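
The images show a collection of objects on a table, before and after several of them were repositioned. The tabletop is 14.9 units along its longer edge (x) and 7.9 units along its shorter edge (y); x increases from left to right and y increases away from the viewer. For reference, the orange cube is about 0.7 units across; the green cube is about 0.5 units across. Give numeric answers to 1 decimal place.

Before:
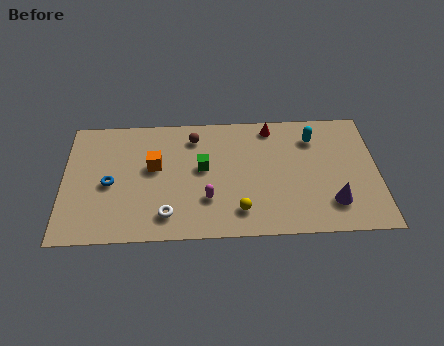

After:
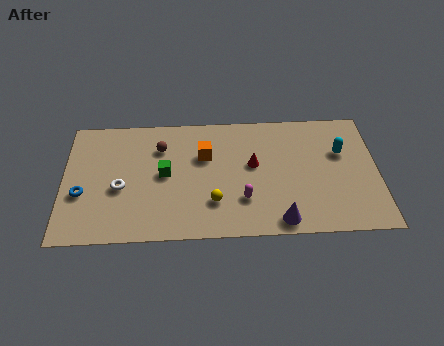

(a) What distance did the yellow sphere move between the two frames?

1.3

The yellow sphere moved from about (8.3, 1.6) to (7.1, 2.2), a distance of √(1.2² + 0.6²) ≈ 1.3.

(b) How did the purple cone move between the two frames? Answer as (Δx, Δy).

(-2.5, -1.0)

The purple cone started near (12.7, 1.9) and ended near (10.2, 0.9).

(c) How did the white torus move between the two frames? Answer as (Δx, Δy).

(-2.2, 1.8)

The white torus was at about (4.9, 1.5) and moved to about (2.7, 3.3).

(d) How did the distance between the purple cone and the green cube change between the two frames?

-0.3

They were about 6.6 units apart before and 6.3 after — 0.3 units closer together.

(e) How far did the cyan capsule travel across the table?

1.6

The cyan capsule was near (11.9, 6.1) before and (13.2, 5.1) after, so it travelled √(1.3² + 1.0²) ≈ 1.6 units.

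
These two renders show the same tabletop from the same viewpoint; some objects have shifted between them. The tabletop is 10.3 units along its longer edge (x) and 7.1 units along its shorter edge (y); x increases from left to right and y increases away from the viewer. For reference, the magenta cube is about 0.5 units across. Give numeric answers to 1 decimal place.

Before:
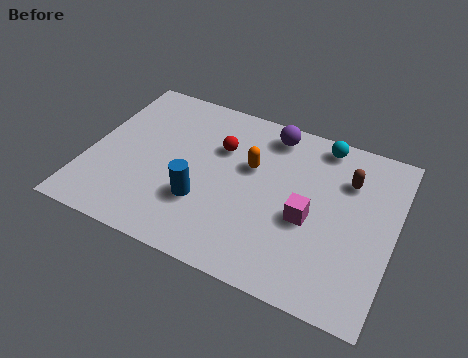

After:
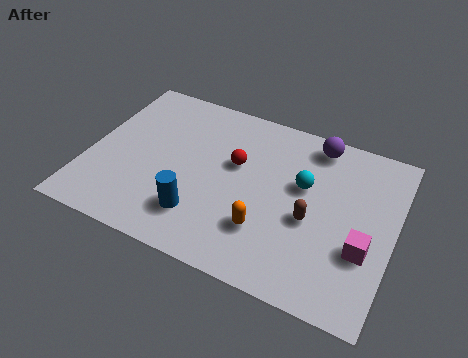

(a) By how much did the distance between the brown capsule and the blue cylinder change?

-1.6

Before: roughly 5.4 units apart; after: 3.8. That's 1.6 units closer together.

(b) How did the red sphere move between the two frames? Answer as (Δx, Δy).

(0.6, -0.5)

The red sphere started near (4.3, 4.8) and ended near (4.9, 4.3).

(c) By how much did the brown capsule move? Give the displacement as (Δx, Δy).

(-1.0, -2.1)

From the two frames, the brown capsule sits at roughly (8.6, 5.1) before and (7.6, 3.0) after.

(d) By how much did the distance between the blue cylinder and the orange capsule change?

-0.3

Before: roughly 2.5 units apart; after: 2.2. That's 0.3 units closer together.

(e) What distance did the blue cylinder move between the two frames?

0.6

The blue cylinder was near (4.0, 2.3) before and (4.0, 1.7) after, so it travelled √(0.0² + 0.6²) ≈ 0.6 units.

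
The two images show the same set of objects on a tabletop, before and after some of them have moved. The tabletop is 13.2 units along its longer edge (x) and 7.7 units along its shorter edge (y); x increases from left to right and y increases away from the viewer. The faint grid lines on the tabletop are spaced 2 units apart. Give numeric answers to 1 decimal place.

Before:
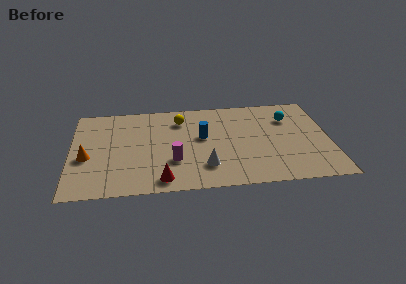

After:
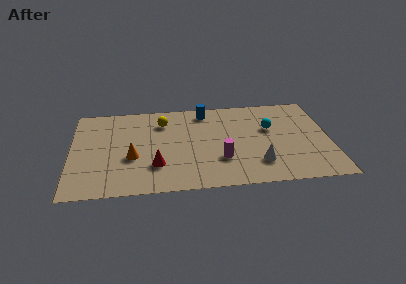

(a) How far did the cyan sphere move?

1.3

The cyan sphere moved from about (11.2, 5.6) to (10.2, 4.8), a distance of √(1.0² + 0.8²) ≈ 1.3.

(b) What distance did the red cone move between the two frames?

1.2

The red cone moved from about (4.6, 1.0) to (4.3, 2.2), a distance of √(0.3² + 1.2²) ≈ 1.2.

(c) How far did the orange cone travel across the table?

2.3

From (0.8, 3.2) to (3.1, 3.0), the orange cone covered √(2.3² + 0.2²) ≈ 2.3 units.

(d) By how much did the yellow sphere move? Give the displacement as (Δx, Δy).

(-0.9, -0.1)

The yellow sphere was at about (5.6, 6.0) and moved to about (4.7, 5.9).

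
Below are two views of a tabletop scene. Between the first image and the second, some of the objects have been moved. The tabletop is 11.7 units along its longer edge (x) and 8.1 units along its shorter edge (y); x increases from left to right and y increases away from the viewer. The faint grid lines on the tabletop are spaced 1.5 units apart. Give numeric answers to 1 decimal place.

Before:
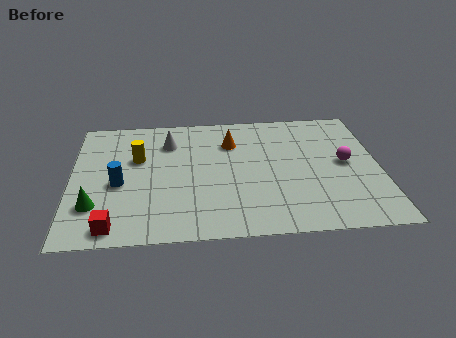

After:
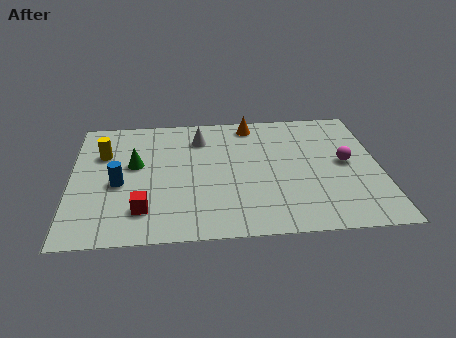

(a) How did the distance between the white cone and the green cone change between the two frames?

-1.8

Before: roughly 4.8 units apart; after: 3.0. That's 1.8 units closer together.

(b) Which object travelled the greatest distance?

the green cone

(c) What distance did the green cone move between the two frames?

2.9

From (0.9, 2.2) to (2.4, 4.7), the green cone covered √(1.5² + 2.5²) ≈ 2.9 units.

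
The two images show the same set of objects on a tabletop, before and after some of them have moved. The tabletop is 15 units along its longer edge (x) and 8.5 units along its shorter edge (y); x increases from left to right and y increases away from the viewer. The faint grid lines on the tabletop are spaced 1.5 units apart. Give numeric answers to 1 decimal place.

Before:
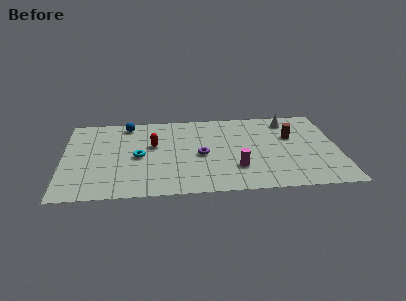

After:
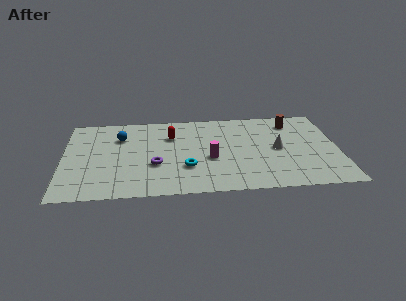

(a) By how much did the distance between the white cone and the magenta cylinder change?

-1.8

They were about 5.6 units apart before and 3.8 after — 1.8 units closer together.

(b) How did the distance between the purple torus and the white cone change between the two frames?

+0.9

The distance was about 5.9 in the first image and 6.8 in the second, so they moved 0.9 units further apart.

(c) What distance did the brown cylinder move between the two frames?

1.5

The brown cylinder moved from about (12.5, 5.4) to (12.6, 6.9), a distance of √(0.1² + 1.5²) ≈ 1.5.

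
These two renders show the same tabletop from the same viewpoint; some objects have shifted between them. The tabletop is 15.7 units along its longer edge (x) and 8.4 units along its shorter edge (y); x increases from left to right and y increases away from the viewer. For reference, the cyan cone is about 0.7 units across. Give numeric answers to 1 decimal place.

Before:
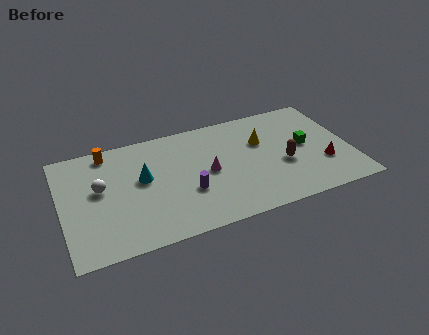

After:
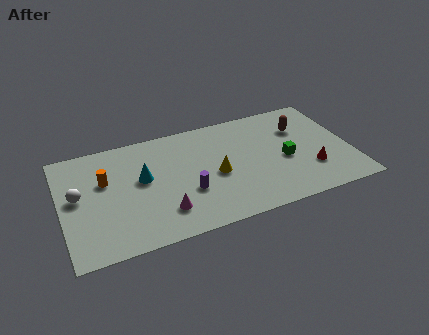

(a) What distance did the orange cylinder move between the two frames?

2.1

The orange cylinder was near (2.7, 7.4) before and (2.4, 5.3) after, so it travelled √(0.3² + 2.1²) ≈ 2.1 units.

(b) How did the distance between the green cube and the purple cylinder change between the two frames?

-1.3

They were about 6.7 units apart before and 5.4 after — 1.3 units closer together.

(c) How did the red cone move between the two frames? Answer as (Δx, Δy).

(-0.7, -0.2)

From the two frames, the red cone sits at roughly (14.1, 2.7) before and (13.4, 2.5) after.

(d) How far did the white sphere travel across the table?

1.2

The white sphere moved from about (2.1, 4.8) to (0.9, 4.6), a distance of √(1.2² + 0.2²) ≈ 1.2.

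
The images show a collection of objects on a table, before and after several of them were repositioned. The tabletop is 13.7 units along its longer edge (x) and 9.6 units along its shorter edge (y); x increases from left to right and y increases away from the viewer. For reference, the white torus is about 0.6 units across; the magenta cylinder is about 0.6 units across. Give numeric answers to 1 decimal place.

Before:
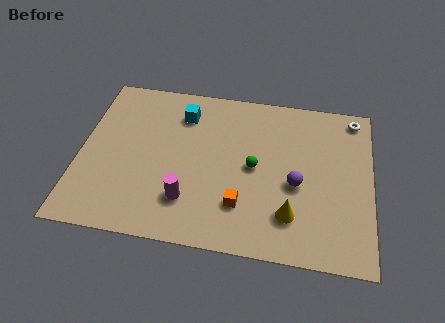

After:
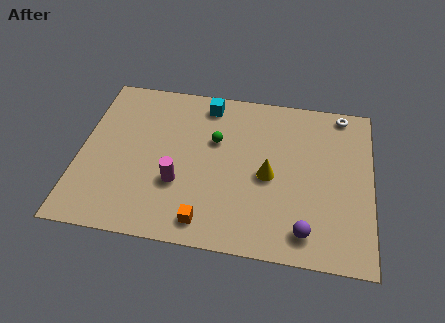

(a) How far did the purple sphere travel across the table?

2.6

The purple sphere moved from about (10.2, 4.1) to (10.7, 1.5), a distance of √(0.5² + 2.6²) ≈ 2.6.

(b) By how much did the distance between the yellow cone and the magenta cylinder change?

-0.5

The distance was about 4.8 in the first image and 4.3 in the second, so they moved 0.5 units closer together.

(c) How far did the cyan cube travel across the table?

1.4

From (4.7, 7.5) to (5.8, 8.3), the cyan cube covered √(1.1² + 0.8²) ≈ 1.4 units.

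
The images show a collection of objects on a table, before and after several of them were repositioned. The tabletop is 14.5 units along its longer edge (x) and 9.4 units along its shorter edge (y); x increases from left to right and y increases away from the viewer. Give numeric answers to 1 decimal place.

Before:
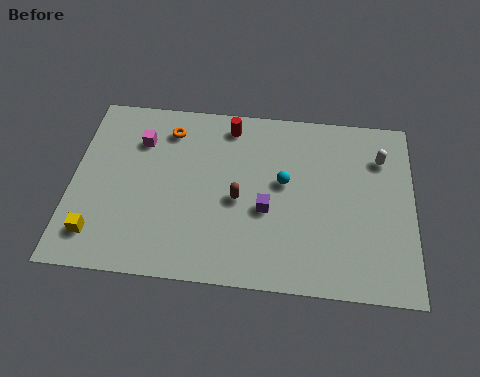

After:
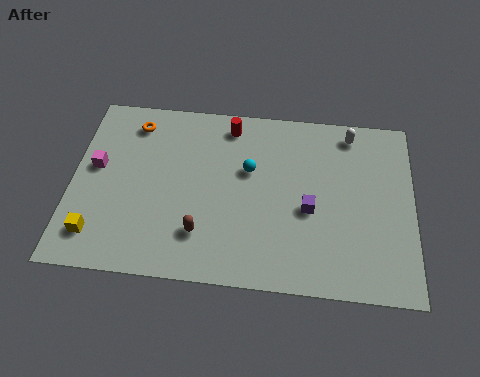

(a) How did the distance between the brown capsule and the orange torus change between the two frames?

+1.7

They were about 4.6 units apart before and 6.3 after — 1.7 units further apart.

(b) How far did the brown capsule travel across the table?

2.4

From (7.1, 4.2) to (5.6, 2.3), the brown capsule covered √(1.5² + 1.9²) ≈ 2.4 units.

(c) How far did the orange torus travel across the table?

1.5

The orange torus moved from about (4.0, 7.6) to (2.5, 7.8), a distance of √(1.5² + 0.2²) ≈ 1.5.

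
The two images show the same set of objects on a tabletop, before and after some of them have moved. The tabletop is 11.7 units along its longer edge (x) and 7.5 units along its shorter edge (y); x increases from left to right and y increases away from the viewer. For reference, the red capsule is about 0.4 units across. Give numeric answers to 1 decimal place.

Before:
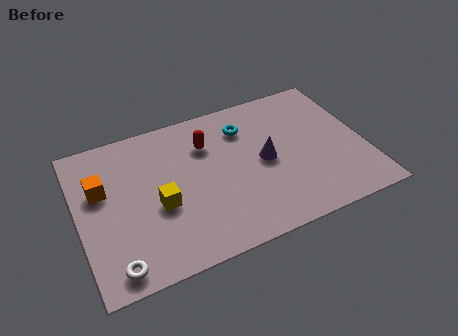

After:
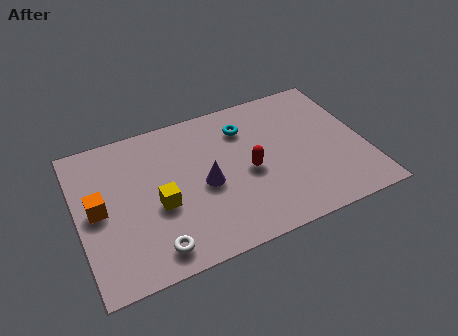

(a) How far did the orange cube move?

0.9

From (1.0, 4.7) to (0.8, 3.8), the orange cube covered √(0.2² + 0.9²) ≈ 0.9 units.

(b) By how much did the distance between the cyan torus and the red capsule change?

+0.7

They were about 1.6 units apart before and 2.3 after — 0.7 units further apart.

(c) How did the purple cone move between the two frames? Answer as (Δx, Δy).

(-2.5, -0.3)

From the two frames, the purple cone sits at roughly (7.6, 3.7) before and (5.1, 3.4) after.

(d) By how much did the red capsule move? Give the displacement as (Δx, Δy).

(1.5, -2.0)

The red capsule started near (5.4, 5.4) and ended near (6.9, 3.4).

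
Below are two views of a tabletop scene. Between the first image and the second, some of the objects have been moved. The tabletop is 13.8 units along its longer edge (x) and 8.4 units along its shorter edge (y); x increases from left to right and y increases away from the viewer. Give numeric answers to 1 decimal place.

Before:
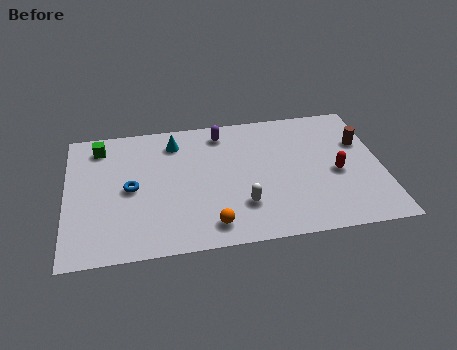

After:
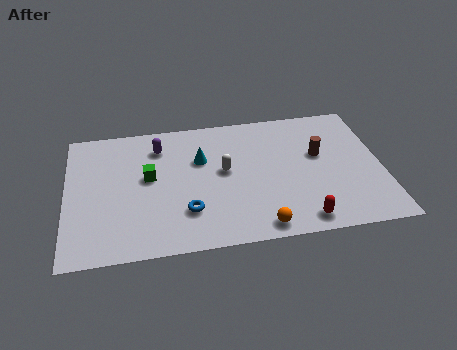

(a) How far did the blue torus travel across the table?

3.0

The blue torus was near (2.8, 4.1) before and (5.2, 2.3) after, so it travelled √(2.4² + 1.8²) ≈ 3.0 units.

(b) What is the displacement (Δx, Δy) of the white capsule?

(-0.7, 2.3)

From the two frames, the white capsule sits at roughly (7.6, 2.3) before and (6.9, 4.6) after.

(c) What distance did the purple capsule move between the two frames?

2.8

The purple capsule was near (6.9, 7.1) before and (4.1, 6.6) after, so it travelled √(2.8² + 0.5²) ≈ 2.8 units.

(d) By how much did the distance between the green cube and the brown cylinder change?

-4.1

The distance was about 11.6 in the first image and 7.5 in the second, so they moved 4.1 units closer together.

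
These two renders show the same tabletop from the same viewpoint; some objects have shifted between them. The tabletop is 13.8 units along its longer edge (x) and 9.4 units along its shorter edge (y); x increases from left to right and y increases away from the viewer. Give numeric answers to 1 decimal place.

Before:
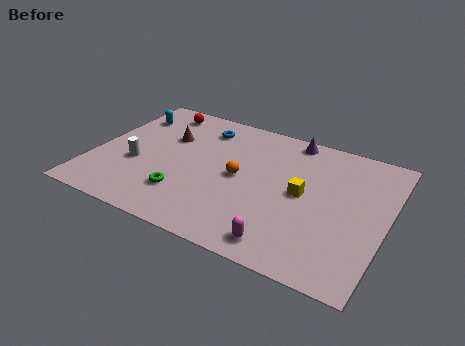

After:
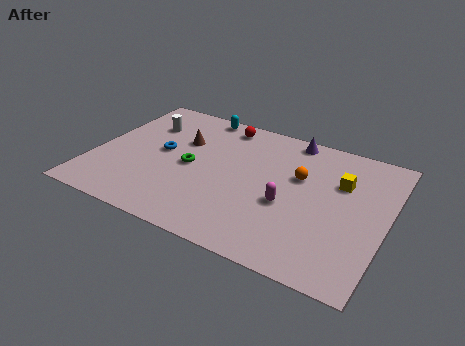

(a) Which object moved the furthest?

the cyan capsule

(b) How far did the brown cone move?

0.7

The brown cone moved from about (3.2, 6.2) to (3.9, 6.2), a distance of √(0.7² + 0.0²) ≈ 0.7.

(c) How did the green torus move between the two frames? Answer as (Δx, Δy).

(0.0, 2.1)

The green torus started near (4.6, 2.4) and ended near (4.6, 4.5).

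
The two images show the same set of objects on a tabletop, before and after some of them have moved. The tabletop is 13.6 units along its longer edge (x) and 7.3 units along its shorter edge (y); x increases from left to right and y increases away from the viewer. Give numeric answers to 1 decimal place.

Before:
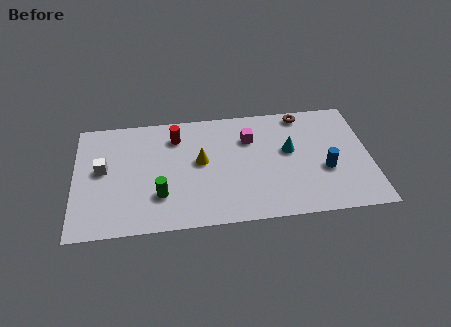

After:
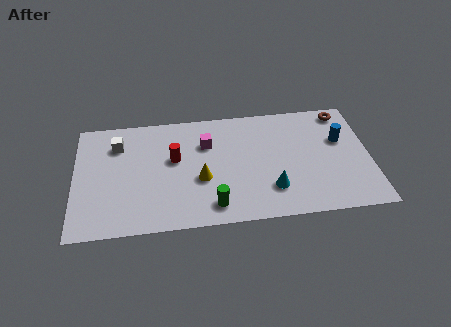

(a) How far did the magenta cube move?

2.0

The magenta cube moved from about (8.1, 5.2) to (6.1, 5.1), a distance of √(2.0² + 0.1²) ≈ 2.0.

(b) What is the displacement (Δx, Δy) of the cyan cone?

(-0.9, -2.3)

The cyan cone was at about (9.9, 4.2) and moved to about (9.0, 1.9).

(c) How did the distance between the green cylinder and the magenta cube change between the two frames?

-1.3

Before: roughly 5.2 units apart; after: 3.9. That's 1.3 units closer together.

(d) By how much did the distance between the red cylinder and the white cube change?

-0.9

Before: roughly 3.8 units apart; after: 2.9. That's 0.9 units closer together.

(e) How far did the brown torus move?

1.9

The brown torus moved from about (10.6, 6.5) to (12.5, 6.4), a distance of √(1.9² + 0.1²) ≈ 1.9.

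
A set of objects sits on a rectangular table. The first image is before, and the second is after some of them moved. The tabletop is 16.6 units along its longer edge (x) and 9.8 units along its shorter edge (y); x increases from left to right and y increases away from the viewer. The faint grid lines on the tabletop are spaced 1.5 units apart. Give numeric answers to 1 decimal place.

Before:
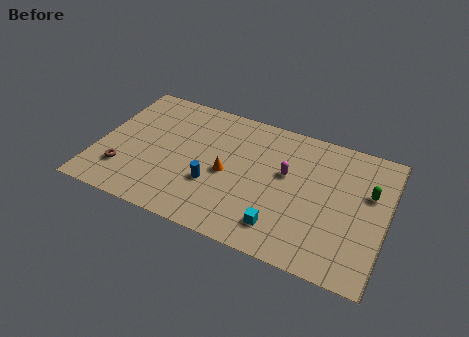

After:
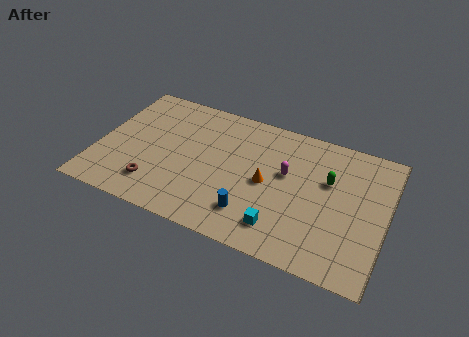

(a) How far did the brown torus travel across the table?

1.9

The brown torus moved from about (1.7, 2.5) to (3.6, 2.1), a distance of √(1.9² + 0.4²) ≈ 1.9.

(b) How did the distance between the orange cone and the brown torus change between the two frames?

+0.6

Before: roughly 6.1 units apart; after: 6.7. That's 0.6 units further apart.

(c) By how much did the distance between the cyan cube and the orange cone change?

-1.3

The distance was about 4.3 in the first image and 3.0 in the second, so they moved 1.3 units closer together.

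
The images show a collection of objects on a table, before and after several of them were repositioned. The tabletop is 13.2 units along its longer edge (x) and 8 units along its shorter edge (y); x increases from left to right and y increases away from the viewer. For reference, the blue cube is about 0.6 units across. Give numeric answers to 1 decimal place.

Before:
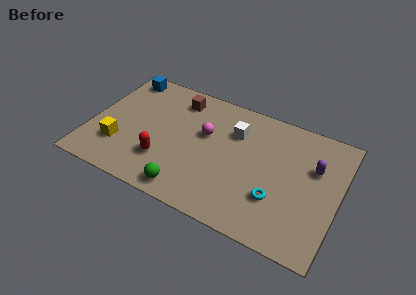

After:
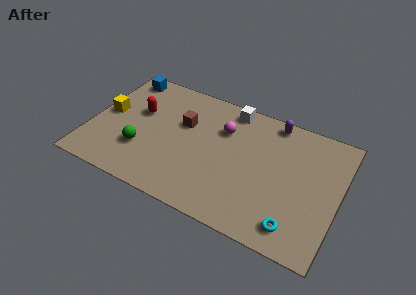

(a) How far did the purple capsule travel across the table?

3.1

The purple capsule moved from about (11.8, 5.2) to (9.4, 7.2), a distance of √(2.4² + 2.0²) ≈ 3.1.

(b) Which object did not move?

the blue cube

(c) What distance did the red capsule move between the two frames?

3.1

From (4.1, 2.3) to (2.4, 4.9), the red capsule covered √(1.7² + 2.6²) ≈ 3.1 units.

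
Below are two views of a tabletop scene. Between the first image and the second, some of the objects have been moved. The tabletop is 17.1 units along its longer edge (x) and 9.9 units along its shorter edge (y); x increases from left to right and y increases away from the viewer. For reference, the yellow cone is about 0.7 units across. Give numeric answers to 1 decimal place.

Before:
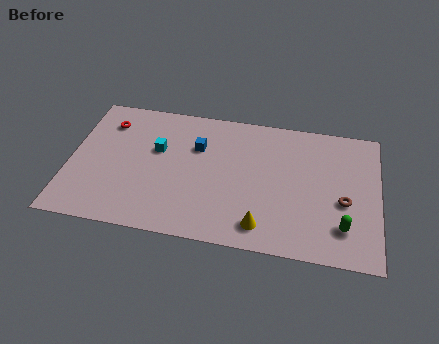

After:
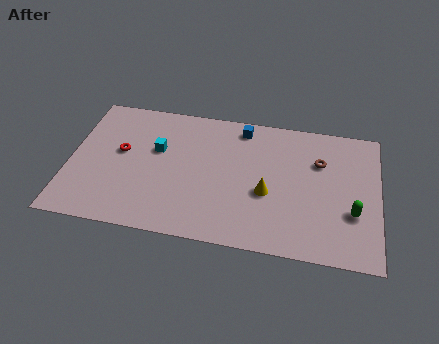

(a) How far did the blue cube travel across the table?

3.1

The blue cube moved from about (7.0, 6.7) to (9.4, 8.6), a distance of √(2.4² + 1.9²) ≈ 3.1.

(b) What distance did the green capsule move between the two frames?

1.2

From (15.2, 2.3) to (15.7, 3.4), the green capsule covered √(0.5² + 1.1²) ≈ 1.2 units.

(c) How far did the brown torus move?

3.0

The brown torus moved from about (15.2, 4.1) to (13.8, 6.8), a distance of √(1.4² + 2.7²) ≈ 3.0.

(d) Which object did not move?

the cyan cube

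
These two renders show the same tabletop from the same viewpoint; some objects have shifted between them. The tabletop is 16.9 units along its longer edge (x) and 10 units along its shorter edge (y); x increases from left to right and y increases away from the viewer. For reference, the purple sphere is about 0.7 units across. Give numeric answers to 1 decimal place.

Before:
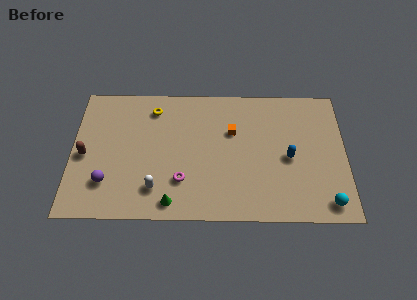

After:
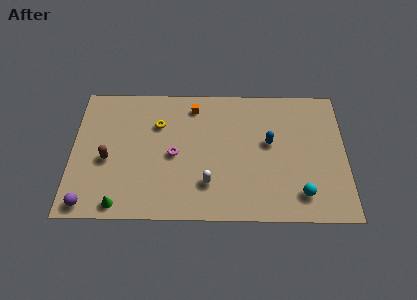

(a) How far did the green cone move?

3.2

The green cone moved from about (6.2, 1.2) to (3.0, 1.0), a distance of √(3.2² + 0.2²) ≈ 3.2.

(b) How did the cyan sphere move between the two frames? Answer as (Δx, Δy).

(-1.6, 0.6)

From the two frames, the cyan sphere sits at roughly (15.7, 1.3) before and (14.1, 1.9) after.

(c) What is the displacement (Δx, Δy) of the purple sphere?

(-1.1, -1.6)

The purple sphere started near (2.2, 2.6) and ended near (1.1, 1.0).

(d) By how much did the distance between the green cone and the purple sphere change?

-2.3

They were about 4.2 units apart before and 1.9 after — 2.3 units closer together.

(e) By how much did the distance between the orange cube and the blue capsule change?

+1.4

They were about 4.0 units apart before and 5.4 after — 1.4 units further apart.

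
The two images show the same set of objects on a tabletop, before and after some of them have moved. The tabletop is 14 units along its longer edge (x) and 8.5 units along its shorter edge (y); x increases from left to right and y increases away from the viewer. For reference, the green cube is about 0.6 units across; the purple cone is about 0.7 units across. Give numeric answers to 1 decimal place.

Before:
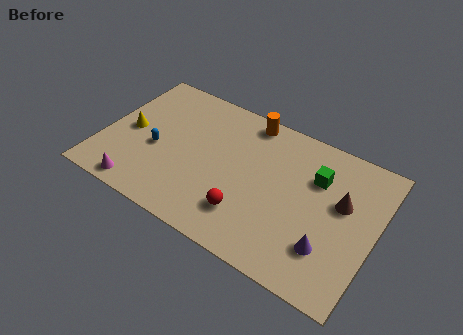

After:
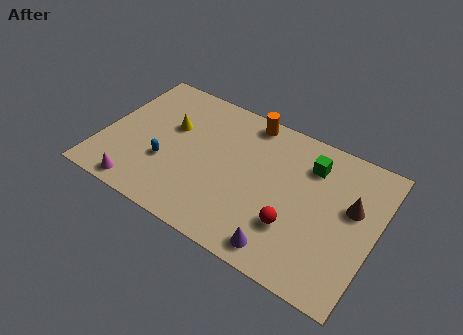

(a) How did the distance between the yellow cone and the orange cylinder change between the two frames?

-2.3

The distance was about 6.7 in the first image and 4.4 in the second, so they moved 2.3 units closer together.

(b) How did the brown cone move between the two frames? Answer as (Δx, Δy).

(0.5, 0.0)

The brown cone was at about (12.2, 5.1) and moved to about (12.7, 5.1).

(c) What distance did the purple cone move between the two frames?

2.4

The purple cone was near (11.9, 2.3) before and (9.8, 1.1) after, so it travelled √(2.1² + 1.2²) ≈ 2.4 units.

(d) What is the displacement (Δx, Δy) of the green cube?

(-0.4, 0.6)

From the two frames, the green cube sits at roughly (10.8, 5.9) before and (10.4, 6.5) after.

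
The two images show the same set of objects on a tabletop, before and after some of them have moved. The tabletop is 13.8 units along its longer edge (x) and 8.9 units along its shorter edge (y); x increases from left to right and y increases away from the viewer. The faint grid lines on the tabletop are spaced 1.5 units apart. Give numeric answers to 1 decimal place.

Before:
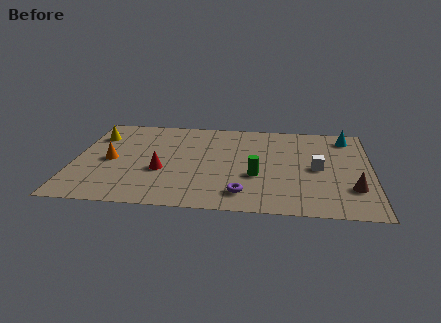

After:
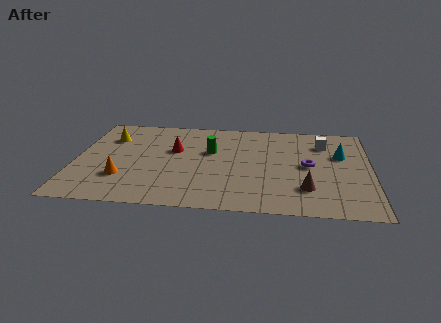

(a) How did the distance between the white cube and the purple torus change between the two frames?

-1.9

The distance was about 4.3 in the first image and 2.4 in the second, so they moved 1.9 units closer together.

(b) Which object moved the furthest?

the purple torus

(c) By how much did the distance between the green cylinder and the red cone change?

-2.7

They were about 4.4 units apart before and 1.7 after — 2.7 units closer together.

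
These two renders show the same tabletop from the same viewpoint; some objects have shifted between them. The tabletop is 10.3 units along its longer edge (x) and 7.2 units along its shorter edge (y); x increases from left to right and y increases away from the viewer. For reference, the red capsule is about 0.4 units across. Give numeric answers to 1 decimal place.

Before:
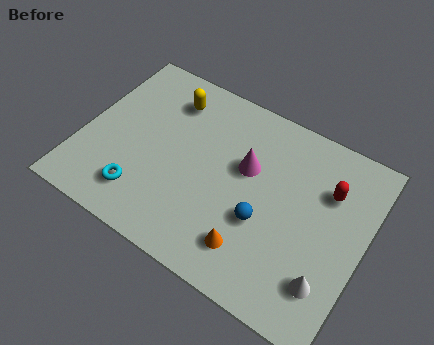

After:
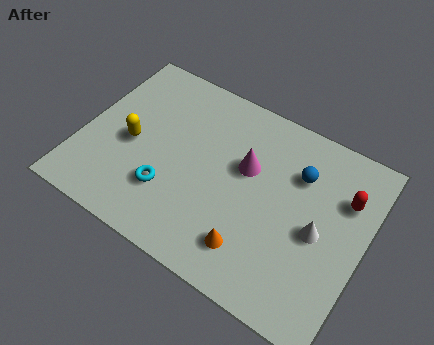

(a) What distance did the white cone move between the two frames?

1.7

From (9.3, 1.7) to (8.7, 3.3), the white cone covered √(0.6² + 1.6²) ≈ 1.7 units.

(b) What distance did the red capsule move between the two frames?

0.6

The red capsule was near (8.8, 5.0) before and (9.4, 5.0) after, so it travelled √(0.6² + 0.0²) ≈ 0.6 units.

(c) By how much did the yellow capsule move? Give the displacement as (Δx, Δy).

(-1.0, -2.4)

From the two frames, the yellow capsule sits at roughly (2.8, 5.7) before and (1.8, 3.3) after.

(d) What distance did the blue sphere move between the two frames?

2.6

The blue sphere was near (6.8, 2.7) before and (7.7, 5.1) after, so it travelled √(0.9² + 2.4²) ≈ 2.6 units.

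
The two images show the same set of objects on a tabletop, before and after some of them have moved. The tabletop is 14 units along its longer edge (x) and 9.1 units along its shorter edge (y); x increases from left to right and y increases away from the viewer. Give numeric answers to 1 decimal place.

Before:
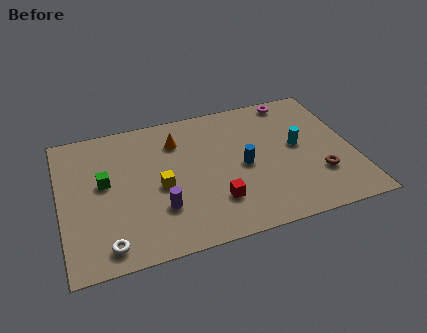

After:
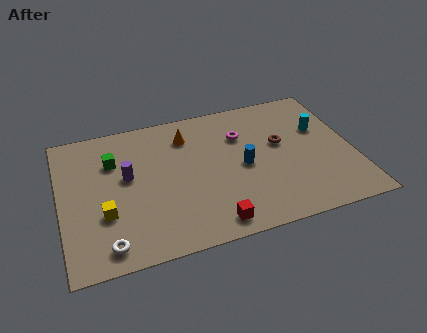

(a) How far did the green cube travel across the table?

1.4

The green cube was near (2.1, 5.1) before and (2.6, 6.4) after, so it travelled √(0.5² + 1.3²) ≈ 1.4 units.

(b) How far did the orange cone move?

0.5

From (5.7, 6.9) to (6.2, 7.1), the orange cone covered √(0.5² + 0.2²) ≈ 0.5 units.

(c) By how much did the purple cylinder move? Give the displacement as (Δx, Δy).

(-1.4, 2.5)

The purple cylinder was at about (4.6, 2.7) and moved to about (3.2, 5.2).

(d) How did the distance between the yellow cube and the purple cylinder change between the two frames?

+1.0

Before: roughly 1.4 units apart; after: 2.4. That's 1.0 units further apart.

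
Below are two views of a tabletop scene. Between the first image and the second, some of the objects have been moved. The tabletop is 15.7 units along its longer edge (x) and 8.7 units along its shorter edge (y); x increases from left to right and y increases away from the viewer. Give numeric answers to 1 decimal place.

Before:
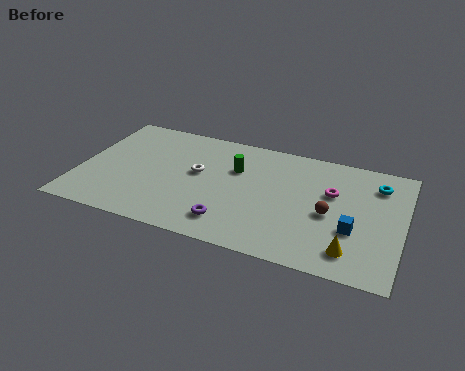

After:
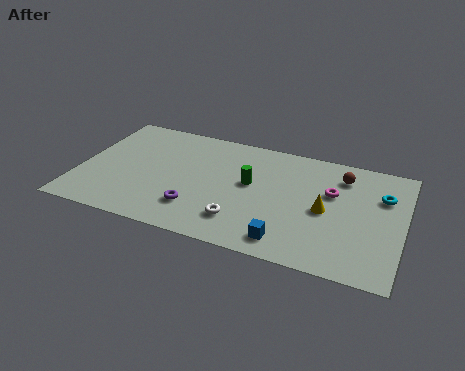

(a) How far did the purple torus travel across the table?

1.8

The purple torus was near (7.6, 1.7) before and (5.9, 2.2) after, so it travelled √(1.7² + 0.5²) ≈ 1.8 units.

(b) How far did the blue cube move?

3.5

The blue cube was near (13.4, 3.1) before and (10.4, 1.3) after, so it travelled √(3.0² + 1.8²) ≈ 3.5 units.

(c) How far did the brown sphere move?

3.0

The brown sphere moved from about (12.2, 3.9) to (12.6, 6.9), a distance of √(0.4² + 3.0²) ≈ 3.0.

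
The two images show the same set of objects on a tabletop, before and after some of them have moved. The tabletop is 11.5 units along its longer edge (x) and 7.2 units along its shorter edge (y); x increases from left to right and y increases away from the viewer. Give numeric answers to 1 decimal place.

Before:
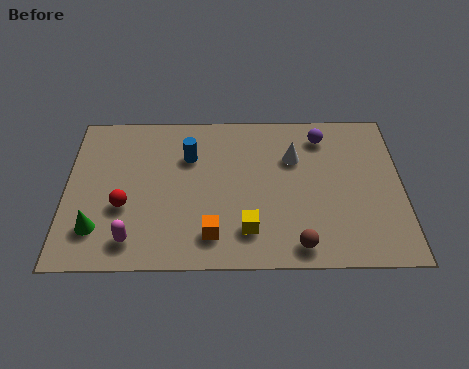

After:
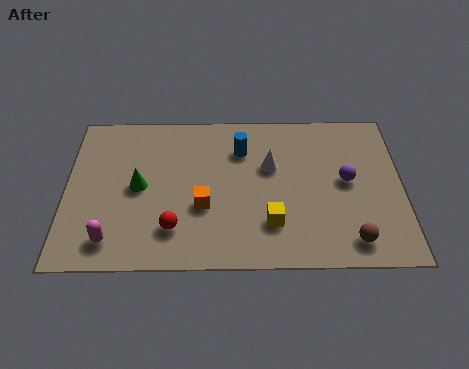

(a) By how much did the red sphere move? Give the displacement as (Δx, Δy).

(1.7, -1.0)

The red sphere was at about (2.0, 2.7) and moved to about (3.7, 1.7).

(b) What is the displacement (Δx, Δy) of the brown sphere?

(1.8, 0.2)

The brown sphere started near (7.9, 0.9) and ended near (9.7, 1.1).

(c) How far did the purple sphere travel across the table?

2.2

The purple sphere moved from about (8.8, 5.9) to (9.6, 3.8), a distance of √(0.8² + 2.1²) ≈ 2.2.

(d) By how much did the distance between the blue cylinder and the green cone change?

-0.6

They were about 4.5 units apart before and 3.9 after — 0.6 units closer together.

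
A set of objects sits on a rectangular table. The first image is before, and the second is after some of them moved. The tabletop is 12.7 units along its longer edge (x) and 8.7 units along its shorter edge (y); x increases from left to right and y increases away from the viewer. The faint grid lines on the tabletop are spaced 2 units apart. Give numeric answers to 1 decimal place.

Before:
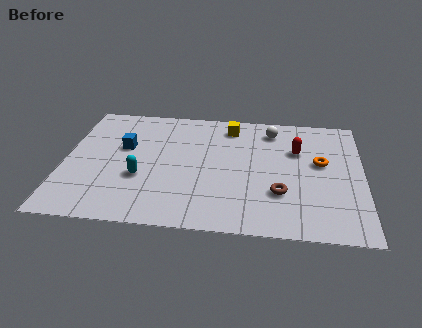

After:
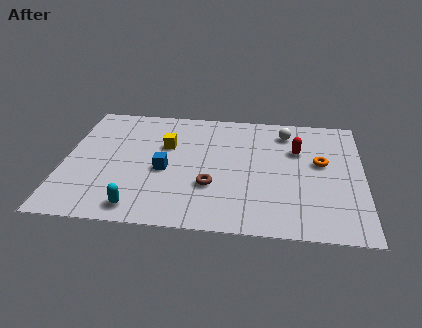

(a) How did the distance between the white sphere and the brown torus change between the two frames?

+0.7

They were about 4.5 units apart before and 5.2 after — 0.7 units further apart.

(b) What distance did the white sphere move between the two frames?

0.6

The white sphere was near (8.8, 7.2) before and (9.4, 7.1) after, so it travelled √(0.6² + 0.1²) ≈ 0.6 units.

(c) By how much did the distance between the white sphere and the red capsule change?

-0.4

They were about 1.8 units apart before and 1.4 after — 0.4 units closer together.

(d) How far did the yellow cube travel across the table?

3.2

The yellow cube moved from about (7.0, 7.3) to (4.3, 5.6), a distance of √(2.7² + 1.7²) ≈ 3.2.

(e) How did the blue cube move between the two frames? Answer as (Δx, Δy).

(1.8, -1.5)

From the two frames, the blue cube sits at roughly (2.5, 5.3) before and (4.3, 3.8) after.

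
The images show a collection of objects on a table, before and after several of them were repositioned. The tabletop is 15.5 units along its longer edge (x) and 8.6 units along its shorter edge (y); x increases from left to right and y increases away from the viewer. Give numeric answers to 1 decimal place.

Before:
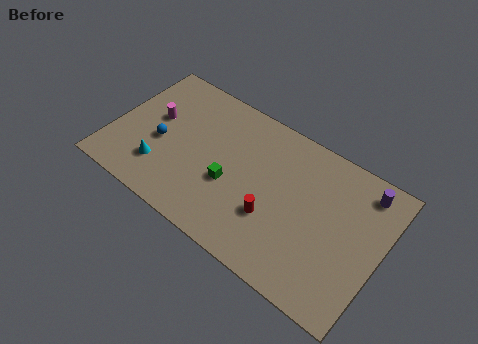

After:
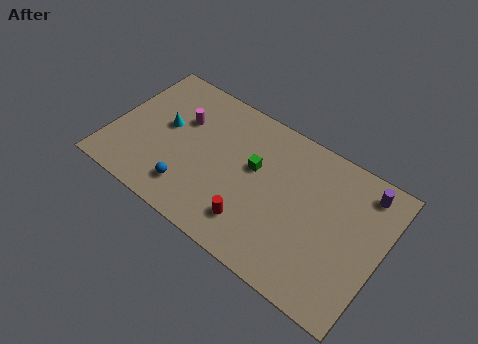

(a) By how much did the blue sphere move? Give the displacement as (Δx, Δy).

(2.1, -1.9)

The blue sphere started near (2.8, 3.7) and ended near (4.9, 1.8).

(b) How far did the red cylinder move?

1.4

The red cylinder moved from about (9.6, 2.9) to (8.6, 1.9), a distance of √(1.0² + 1.0²) ≈ 1.4.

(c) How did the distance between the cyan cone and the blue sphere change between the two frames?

+2.1

They were about 1.5 units apart before and 3.6 after — 2.1 units further apart.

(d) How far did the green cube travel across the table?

2.0

The green cube moved from about (7.0, 3.4) to (8.1, 5.1), a distance of √(1.1² + 1.7²) ≈ 2.0.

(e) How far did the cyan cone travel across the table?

2.6

From (3.1, 2.2) to (2.9, 4.8), the cyan cone covered √(0.2² + 2.6²) ≈ 2.6 units.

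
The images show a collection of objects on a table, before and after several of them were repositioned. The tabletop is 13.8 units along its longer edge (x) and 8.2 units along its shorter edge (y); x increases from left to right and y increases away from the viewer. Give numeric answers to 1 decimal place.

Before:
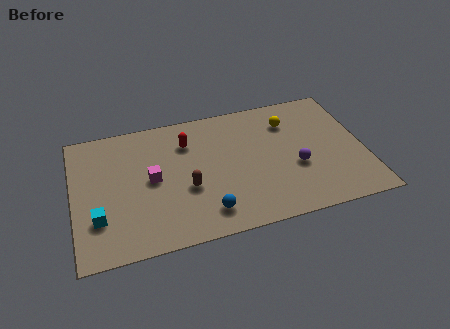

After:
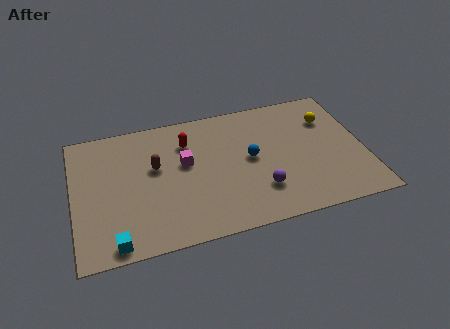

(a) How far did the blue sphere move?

3.6

The blue sphere moved from about (6.1, 1.5) to (8.4, 4.3), a distance of √(2.3² + 2.8²) ≈ 3.6.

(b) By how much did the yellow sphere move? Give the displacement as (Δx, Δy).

(1.9, -0.3)

From the two frames, the yellow sphere sits at roughly (10.4, 6.2) before and (12.3, 5.9) after.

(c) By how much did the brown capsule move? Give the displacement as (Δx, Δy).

(-1.4, 1.7)

The brown capsule was at about (5.3, 3.2) and moved to about (3.9, 4.9).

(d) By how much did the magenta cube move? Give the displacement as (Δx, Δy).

(1.6, 0.6)

The magenta cube started near (3.7, 4.2) and ended near (5.3, 4.8).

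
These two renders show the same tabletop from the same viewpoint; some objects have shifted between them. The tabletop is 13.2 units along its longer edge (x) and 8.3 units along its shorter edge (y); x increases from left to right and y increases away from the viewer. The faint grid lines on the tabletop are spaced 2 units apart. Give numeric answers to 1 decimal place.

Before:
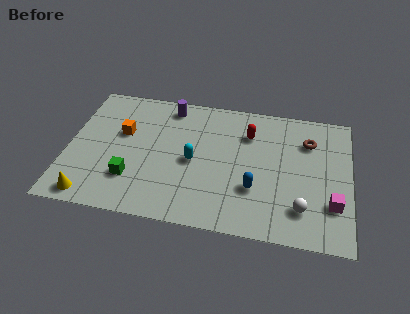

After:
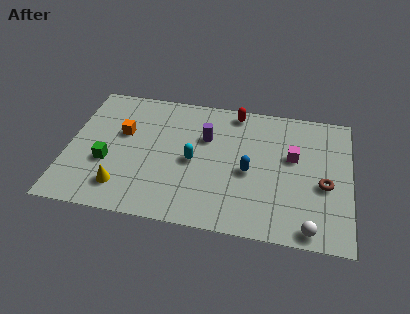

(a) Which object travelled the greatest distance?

the magenta cube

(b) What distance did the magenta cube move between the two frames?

3.2

The magenta cube moved from about (12.4, 2.4) to (10.5, 5.0), a distance of √(1.9² + 2.6²) ≈ 3.2.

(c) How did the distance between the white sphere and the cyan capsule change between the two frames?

+0.8

Before: roughly 5.5 units apart; after: 6.3. That's 0.8 units further apart.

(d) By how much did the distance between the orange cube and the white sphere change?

+0.8

They were about 9.1 units apart before and 9.9 after — 0.8 units further apart.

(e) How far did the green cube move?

1.4

The green cube moved from about (3.1, 2.3) to (1.9, 3.1), a distance of √(1.2² + 0.8²) ≈ 1.4.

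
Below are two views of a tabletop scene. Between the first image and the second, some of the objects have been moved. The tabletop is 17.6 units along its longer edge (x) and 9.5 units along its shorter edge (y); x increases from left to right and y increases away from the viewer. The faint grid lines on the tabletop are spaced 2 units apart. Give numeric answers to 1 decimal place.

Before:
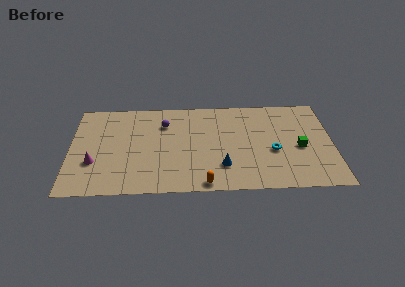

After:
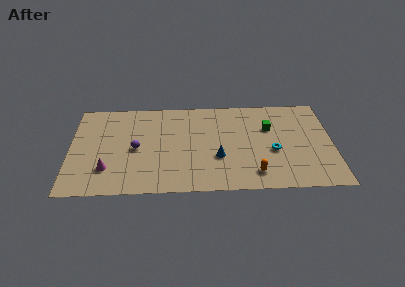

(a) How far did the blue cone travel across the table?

0.9

The blue cone was near (10.2, 2.5) before and (9.9, 3.4) after, so it travelled √(0.3² + 0.9²) ≈ 0.9 units.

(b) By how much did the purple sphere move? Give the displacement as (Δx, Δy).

(-1.9, -2.5)

From the two frames, the purple sphere sits at roughly (6.3, 7.0) before and (4.4, 4.5) after.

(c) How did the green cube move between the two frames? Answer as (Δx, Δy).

(-2.0, 2.1)

From the two frames, the green cube sits at roughly (15.4, 4.2) before and (13.4, 6.3) after.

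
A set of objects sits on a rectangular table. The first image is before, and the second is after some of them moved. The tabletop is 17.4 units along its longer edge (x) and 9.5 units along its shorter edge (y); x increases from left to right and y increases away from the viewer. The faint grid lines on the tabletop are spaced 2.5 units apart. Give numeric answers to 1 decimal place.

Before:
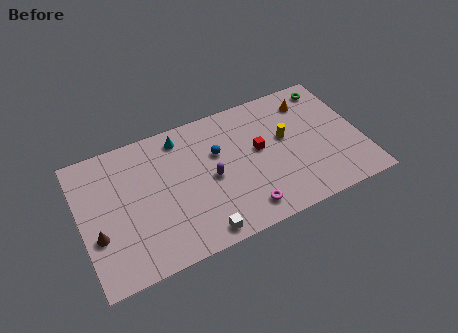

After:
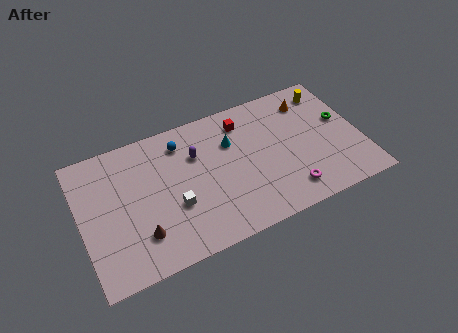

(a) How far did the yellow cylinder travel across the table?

3.9

The yellow cylinder was near (12.8, 5.5) before and (15.9, 7.9) after, so it travelled √(3.1² + 2.4²) ≈ 3.9 units.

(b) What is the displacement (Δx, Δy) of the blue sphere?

(-2.1, 1.6)

The blue sphere was at about (8.6, 6.1) and moved to about (6.5, 7.7).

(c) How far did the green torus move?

2.7

The green torus moved from about (16.0, 8.2) to (16.4, 5.5), a distance of √(0.4² + 2.7²) ≈ 2.7.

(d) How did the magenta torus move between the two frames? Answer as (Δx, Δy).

(2.8, 0.2)

The magenta torus started near (9.7, 1.5) and ended near (12.5, 1.7).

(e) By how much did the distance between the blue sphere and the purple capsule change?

-0.3

They were about 1.7 units apart before and 1.4 after — 0.3 units closer together.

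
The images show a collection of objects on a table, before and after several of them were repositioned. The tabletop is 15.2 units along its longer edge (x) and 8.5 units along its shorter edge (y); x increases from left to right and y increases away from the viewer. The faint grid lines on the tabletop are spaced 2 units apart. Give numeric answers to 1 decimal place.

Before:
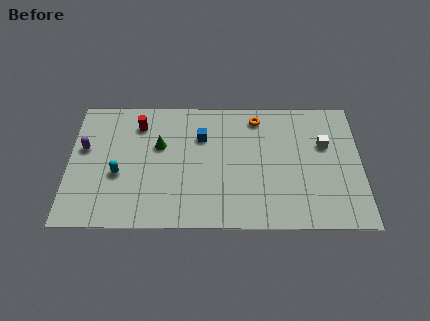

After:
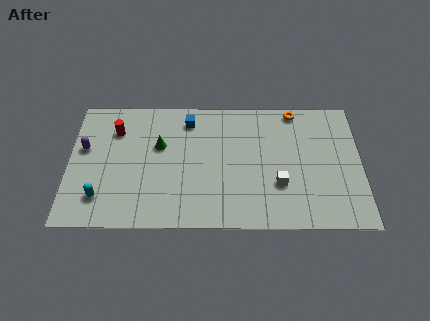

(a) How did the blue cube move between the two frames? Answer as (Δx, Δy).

(-0.7, 1.1)

The blue cube was at about (6.9, 5.9) and moved to about (6.2, 7.0).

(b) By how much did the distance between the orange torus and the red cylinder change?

+3.3

They were about 6.2 units apart before and 9.5 after — 3.3 units further apart.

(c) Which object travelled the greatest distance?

the white cube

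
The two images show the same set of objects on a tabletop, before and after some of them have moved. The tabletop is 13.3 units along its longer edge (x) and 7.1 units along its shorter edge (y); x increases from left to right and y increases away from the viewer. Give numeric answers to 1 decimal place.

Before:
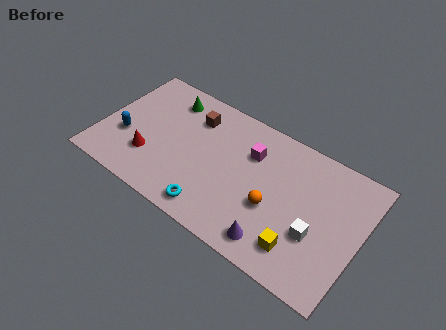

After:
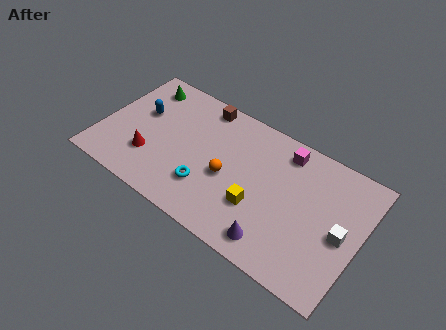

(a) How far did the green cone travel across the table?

1.4

The green cone was near (3.0, 5.8) before and (1.6, 5.9) after, so it travelled √(1.4² + 0.1²) ≈ 1.4 units.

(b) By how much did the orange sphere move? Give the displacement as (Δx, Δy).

(-2.4, 0.3)

The orange sphere started near (9.0, 2.8) and ended near (6.6, 3.1).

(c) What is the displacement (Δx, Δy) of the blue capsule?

(0.5, 1.7)

From the two frames, the blue capsule sits at roughly (1.3, 2.6) before and (1.8, 4.3) after.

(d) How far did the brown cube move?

0.9

From (4.4, 5.4) to (4.7, 6.3), the brown cube covered √(0.3² + 0.9²) ≈ 0.9 units.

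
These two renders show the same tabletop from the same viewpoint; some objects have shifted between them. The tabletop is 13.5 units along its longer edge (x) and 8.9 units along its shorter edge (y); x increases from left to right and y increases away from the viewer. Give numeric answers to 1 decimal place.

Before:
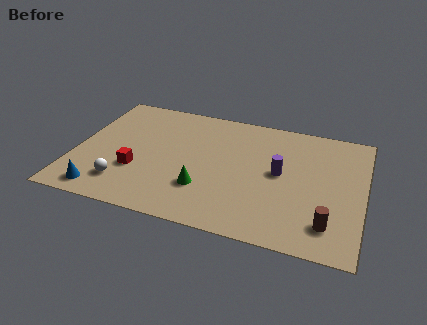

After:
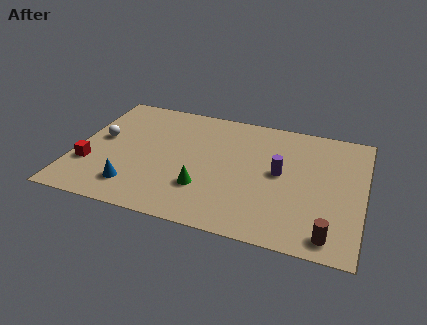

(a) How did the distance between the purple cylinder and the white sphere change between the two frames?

+0.9

Before: roughly 7.6 units apart; after: 8.5. That's 0.9 units further apart.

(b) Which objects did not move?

the green cone and the purple cylinder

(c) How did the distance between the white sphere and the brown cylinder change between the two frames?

+2.1

Before: roughly 9.5 units apart; after: 11.6. That's 2.1 units further apart.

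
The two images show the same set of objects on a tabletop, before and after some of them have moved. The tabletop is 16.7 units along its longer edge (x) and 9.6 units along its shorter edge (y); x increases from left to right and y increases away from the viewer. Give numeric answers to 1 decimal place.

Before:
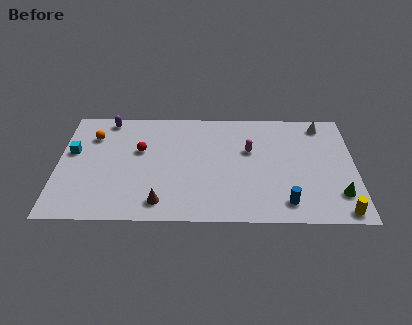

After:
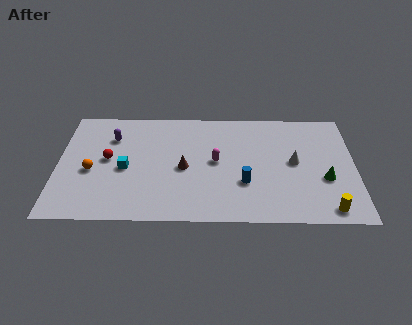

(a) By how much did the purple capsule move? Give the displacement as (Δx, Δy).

(0.3, -1.6)

From the two frames, the purple capsule sits at roughly (2.7, 8.6) before and (3.0, 7.0) after.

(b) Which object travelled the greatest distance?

the white cone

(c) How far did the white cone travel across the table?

3.7

The white cone moved from about (14.9, 8.3) to (13.3, 5.0), a distance of √(1.6² + 3.3²) ≈ 3.7.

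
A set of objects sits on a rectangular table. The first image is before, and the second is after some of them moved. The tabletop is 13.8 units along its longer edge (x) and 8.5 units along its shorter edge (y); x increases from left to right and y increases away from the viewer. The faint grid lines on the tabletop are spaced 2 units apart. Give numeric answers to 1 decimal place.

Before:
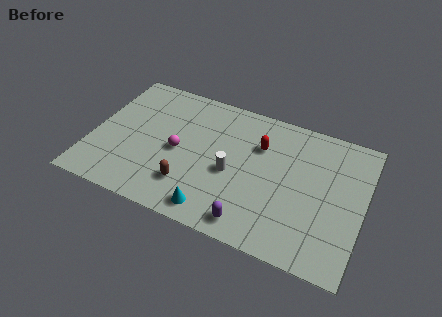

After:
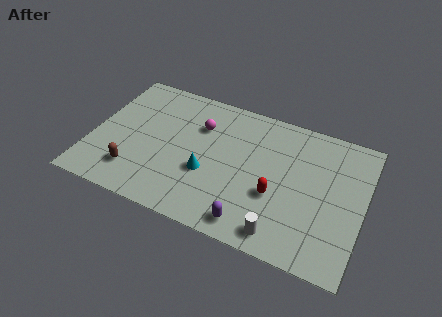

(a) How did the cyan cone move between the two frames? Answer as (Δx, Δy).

(-0.6, 2.1)

The cyan cone was at about (6.6, 1.1) and moved to about (6.0, 3.2).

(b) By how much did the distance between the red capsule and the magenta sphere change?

+0.6

They were about 4.4 units apart before and 5.0 after — 0.6 units further apart.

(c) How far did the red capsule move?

2.9

The red capsule moved from about (8.4, 5.9) to (9.5, 3.2), a distance of √(1.1² + 2.7²) ≈ 2.9.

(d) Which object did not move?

the purple capsule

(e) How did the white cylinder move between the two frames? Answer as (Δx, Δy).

(2.8, -2.6)

The white cylinder started near (7.2, 3.7) and ended near (10.0, 1.1).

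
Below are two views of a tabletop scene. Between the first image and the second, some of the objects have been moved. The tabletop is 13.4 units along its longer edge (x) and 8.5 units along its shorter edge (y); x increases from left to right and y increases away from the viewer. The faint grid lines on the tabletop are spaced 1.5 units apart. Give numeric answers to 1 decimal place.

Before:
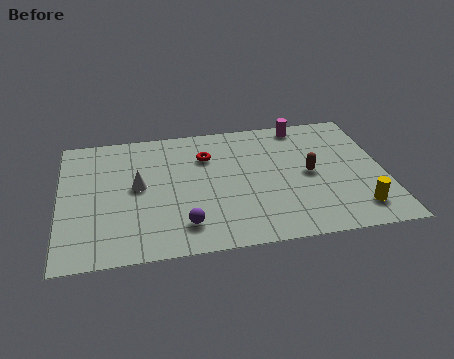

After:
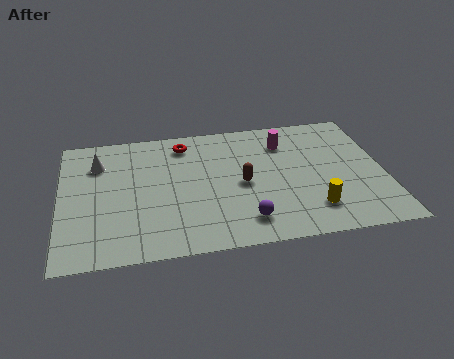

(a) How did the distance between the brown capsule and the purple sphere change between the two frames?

-3.5

The distance was about 5.9 in the first image and 2.4 in the second, so they moved 3.5 units closer together.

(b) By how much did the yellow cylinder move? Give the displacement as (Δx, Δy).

(-1.8, 0.3)

From the two frames, the yellow cylinder sits at roughly (12.1, 1.6) before and (10.3, 1.9) after.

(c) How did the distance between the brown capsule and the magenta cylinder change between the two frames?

-0.3

Before: roughly 3.4 units apart; after: 3.1. That's 0.3 units closer together.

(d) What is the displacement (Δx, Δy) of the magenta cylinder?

(-0.8, -1.1)

The magenta cylinder was at about (10.2, 7.6) and moved to about (9.4, 6.5).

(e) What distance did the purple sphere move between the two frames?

2.5

From (5.0, 1.7) to (7.5, 1.6), the purple sphere covered √(2.5² + 0.1²) ≈ 2.5 units.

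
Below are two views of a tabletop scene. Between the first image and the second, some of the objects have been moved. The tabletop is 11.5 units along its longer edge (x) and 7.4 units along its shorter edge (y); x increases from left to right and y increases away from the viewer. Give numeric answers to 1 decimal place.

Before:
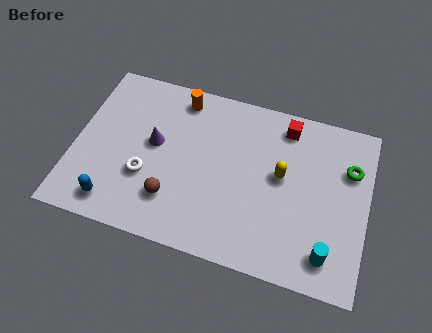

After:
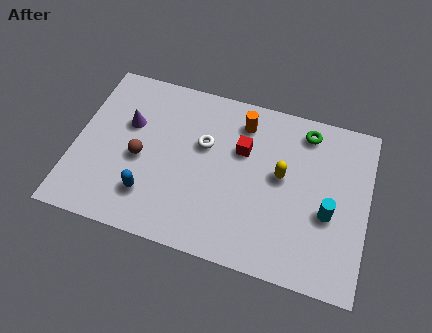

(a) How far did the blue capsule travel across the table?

1.5

From (1.8, 1.1) to (3.1, 1.8), the blue capsule covered √(1.3² + 0.7²) ≈ 1.5 units.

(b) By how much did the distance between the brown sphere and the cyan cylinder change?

+1.3

The distance was about 6.1 in the first image and 7.4 in the second, so they moved 1.3 units further apart.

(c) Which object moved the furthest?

the white torus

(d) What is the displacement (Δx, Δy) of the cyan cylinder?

(-0.1, 1.7)

The cyan cylinder was at about (10.1, 1.3) and moved to about (10.0, 3.0).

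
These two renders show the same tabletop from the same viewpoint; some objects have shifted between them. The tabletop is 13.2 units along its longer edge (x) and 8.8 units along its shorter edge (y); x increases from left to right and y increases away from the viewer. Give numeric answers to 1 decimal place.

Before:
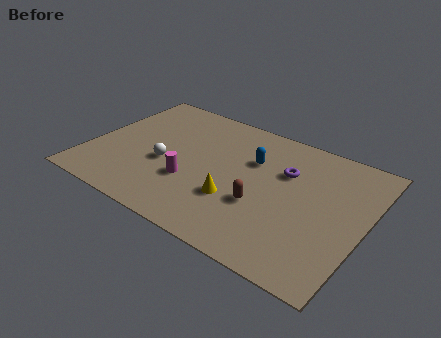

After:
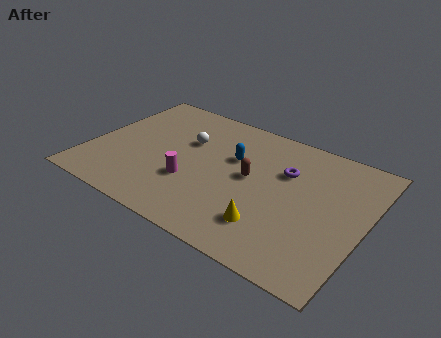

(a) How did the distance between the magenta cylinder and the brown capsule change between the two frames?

-0.3

The distance was about 3.4 in the first image and 3.1 in the second, so they moved 0.3 units closer together.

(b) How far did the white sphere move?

2.2

The white sphere was near (3.7, 3.6) before and (4.4, 5.7) after, so it travelled √(0.7² + 2.1²) ≈ 2.2 units.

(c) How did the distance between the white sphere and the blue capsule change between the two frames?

-2.2

The distance was about 4.5 in the first image and 2.3 in the second, so they moved 2.2 units closer together.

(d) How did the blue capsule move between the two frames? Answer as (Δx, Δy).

(-0.9, -0.3)

The blue capsule started near (7.6, 5.9) and ended near (6.7, 5.6).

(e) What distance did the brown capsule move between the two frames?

1.7

The brown capsule moved from about (8.5, 3.2) to (7.7, 4.7), a distance of √(0.8² + 1.5²) ≈ 1.7.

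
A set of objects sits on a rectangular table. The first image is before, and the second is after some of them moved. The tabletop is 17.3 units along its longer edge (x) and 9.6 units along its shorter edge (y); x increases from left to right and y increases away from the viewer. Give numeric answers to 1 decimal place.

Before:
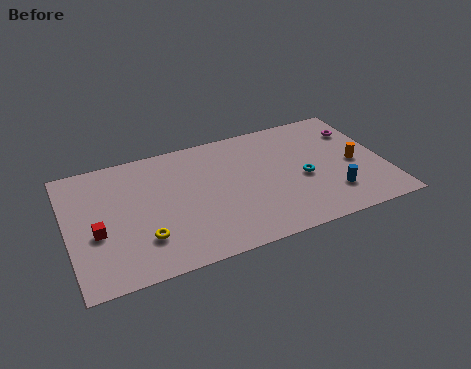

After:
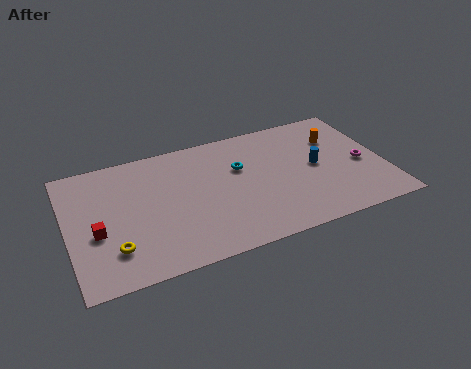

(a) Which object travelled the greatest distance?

the cyan torus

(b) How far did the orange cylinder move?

2.5

From (15.7, 4.4) to (15.0, 6.8), the orange cylinder covered √(0.7² + 2.4²) ≈ 2.5 units.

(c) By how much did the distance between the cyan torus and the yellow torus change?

-0.9

The distance was about 9.0 in the first image and 8.1 in the second, so they moved 0.9 units closer together.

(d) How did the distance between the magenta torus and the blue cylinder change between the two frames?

-2.5

They were about 5.1 units apart before and 2.6 after — 2.5 units closer together.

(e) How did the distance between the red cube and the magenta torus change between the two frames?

-0.4

They were about 15.0 units apart before and 14.6 after — 0.4 units closer together.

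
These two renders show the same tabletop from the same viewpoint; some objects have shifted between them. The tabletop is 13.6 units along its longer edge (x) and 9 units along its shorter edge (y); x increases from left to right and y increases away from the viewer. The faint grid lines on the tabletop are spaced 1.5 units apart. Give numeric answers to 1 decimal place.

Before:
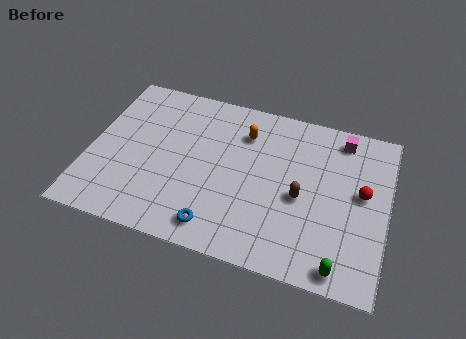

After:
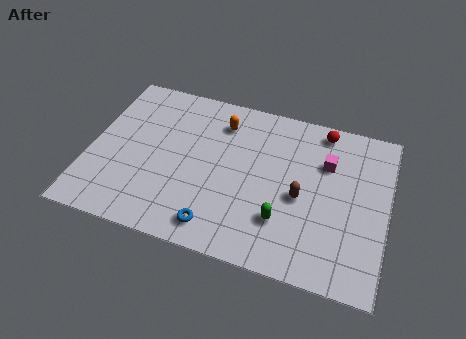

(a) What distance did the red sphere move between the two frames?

3.6

The red sphere moved from about (12.4, 5.0) to (10.4, 8.0), a distance of √(2.0² + 3.0²) ≈ 3.6.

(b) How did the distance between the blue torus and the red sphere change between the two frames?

+0.7

The distance was about 7.3 in the first image and 8.0 in the second, so they moved 0.7 units further apart.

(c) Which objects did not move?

the brown capsule and the blue torus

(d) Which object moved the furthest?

the red sphere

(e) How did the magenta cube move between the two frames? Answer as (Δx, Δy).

(-0.6, -1.6)

The magenta cube was at about (11.3, 7.8) and moved to about (10.7, 6.2).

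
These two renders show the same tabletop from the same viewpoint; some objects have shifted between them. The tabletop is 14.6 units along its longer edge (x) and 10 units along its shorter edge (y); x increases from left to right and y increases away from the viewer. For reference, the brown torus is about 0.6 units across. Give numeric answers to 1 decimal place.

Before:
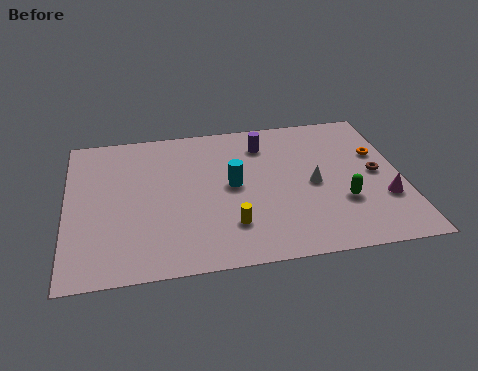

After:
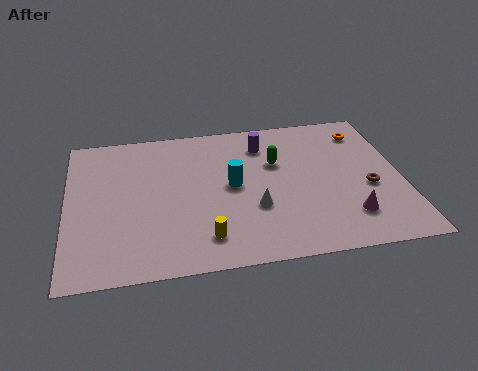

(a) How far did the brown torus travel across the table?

1.0

The brown torus was near (13.5, 5.0) before and (13.1, 4.1) after, so it travelled √(0.4² + 0.9²) ≈ 1.0 units.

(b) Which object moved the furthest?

the green capsule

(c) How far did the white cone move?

2.9

From (10.7, 4.7) to (8.1, 3.5), the white cone covered √(2.6² + 1.2²) ≈ 2.9 units.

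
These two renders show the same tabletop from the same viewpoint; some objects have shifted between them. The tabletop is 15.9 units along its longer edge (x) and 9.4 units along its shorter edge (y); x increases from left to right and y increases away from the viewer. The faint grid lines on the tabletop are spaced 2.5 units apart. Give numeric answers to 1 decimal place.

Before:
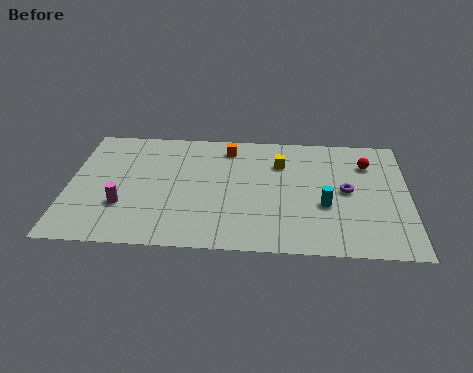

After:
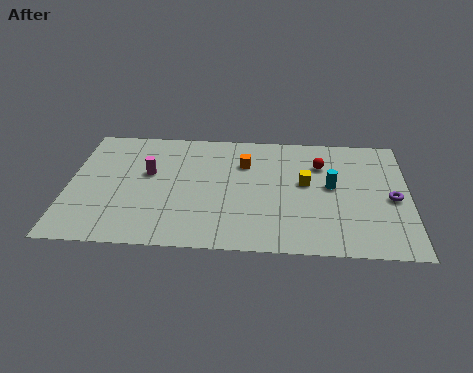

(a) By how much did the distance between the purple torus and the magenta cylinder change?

+0.9

They were about 10.6 units apart before and 11.5 after — 0.9 units further apart.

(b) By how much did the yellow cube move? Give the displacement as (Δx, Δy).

(1.2, -1.5)

The yellow cube started near (9.9, 6.8) and ended near (11.1, 5.3).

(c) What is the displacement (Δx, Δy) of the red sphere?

(-2.2, -0.2)

From the two frames, the red sphere sits at roughly (14.0, 7.0) before and (11.8, 6.8) after.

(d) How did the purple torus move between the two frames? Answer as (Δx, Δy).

(2.1, -0.5)

The purple torus started near (13.0, 4.8) and ended near (15.1, 4.3).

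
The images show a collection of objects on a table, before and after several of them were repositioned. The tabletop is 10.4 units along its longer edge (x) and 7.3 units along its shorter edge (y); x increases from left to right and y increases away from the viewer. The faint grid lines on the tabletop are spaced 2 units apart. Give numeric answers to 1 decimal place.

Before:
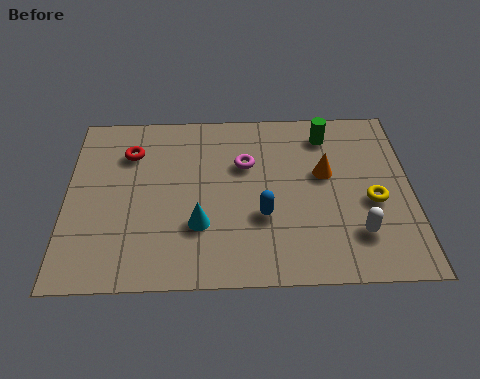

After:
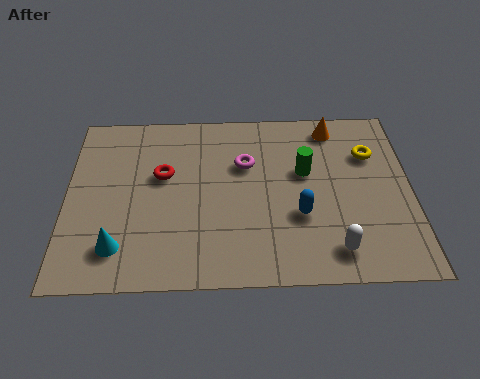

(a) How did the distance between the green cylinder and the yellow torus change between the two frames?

-1.1

They were about 3.2 units apart before and 2.1 after — 1.1 units closer together.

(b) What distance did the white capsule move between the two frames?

0.9

The white capsule was near (8.7, 1.8) before and (8.0, 1.2) after, so it travelled √(0.7² + 0.6²) ≈ 0.9 units.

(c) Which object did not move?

the magenta torus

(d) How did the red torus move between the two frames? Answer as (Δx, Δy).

(1.0, -1.0)

The red torus started near (1.9, 5.4) and ended near (2.9, 4.4).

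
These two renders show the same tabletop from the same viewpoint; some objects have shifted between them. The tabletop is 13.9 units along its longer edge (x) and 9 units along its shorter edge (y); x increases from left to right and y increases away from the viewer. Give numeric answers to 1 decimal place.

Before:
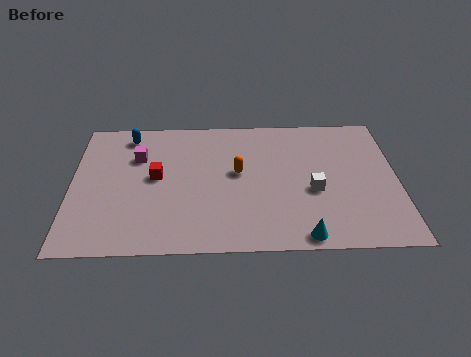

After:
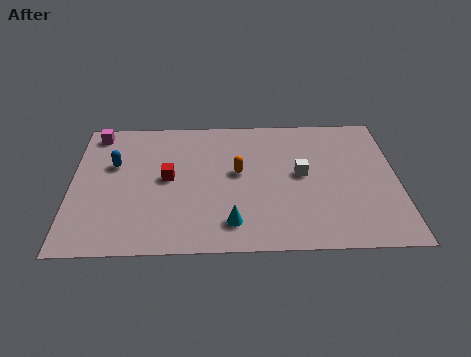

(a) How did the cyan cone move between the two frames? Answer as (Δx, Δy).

(-3.0, 0.9)

The cyan cone started near (9.8, 0.8) and ended near (6.8, 1.7).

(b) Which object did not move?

the orange capsule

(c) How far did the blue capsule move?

2.1

The blue capsule moved from about (2.4, 7.7) to (1.8, 5.7), a distance of √(0.6² + 2.0²) ≈ 2.1.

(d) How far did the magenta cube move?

2.5

From (2.8, 6.2) to (1.0, 7.9), the magenta cube covered √(1.8² + 1.7²) ≈ 2.5 units.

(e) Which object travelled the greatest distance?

the cyan cone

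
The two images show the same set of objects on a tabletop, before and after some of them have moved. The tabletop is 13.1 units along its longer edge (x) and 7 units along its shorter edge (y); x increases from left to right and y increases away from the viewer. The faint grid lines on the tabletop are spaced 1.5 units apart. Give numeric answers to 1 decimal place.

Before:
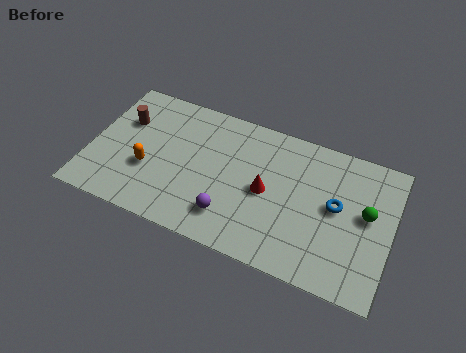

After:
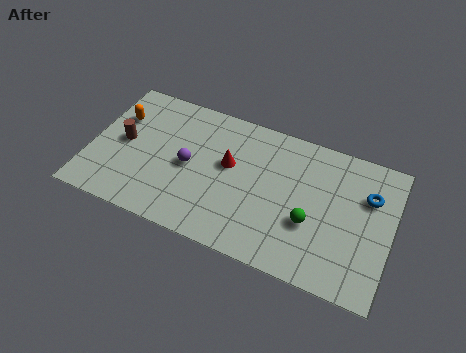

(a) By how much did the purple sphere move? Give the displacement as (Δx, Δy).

(-2.0, 1.8)

The purple sphere started near (6.3, 1.6) and ended near (4.3, 3.4).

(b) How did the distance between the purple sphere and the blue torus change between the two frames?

+2.9

Before: roughly 4.9 units apart; after: 7.8. That's 2.9 units further apart.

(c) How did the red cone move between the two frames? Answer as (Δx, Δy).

(-1.7, 0.7)

From the two frames, the red cone sits at roughly (7.7, 3.4) before and (6.0, 4.1) after.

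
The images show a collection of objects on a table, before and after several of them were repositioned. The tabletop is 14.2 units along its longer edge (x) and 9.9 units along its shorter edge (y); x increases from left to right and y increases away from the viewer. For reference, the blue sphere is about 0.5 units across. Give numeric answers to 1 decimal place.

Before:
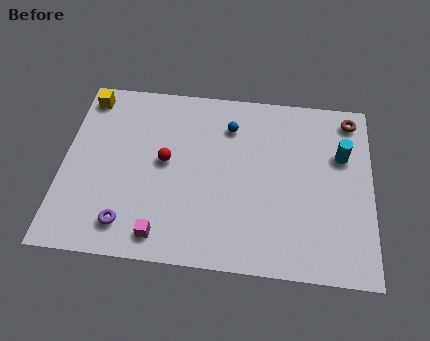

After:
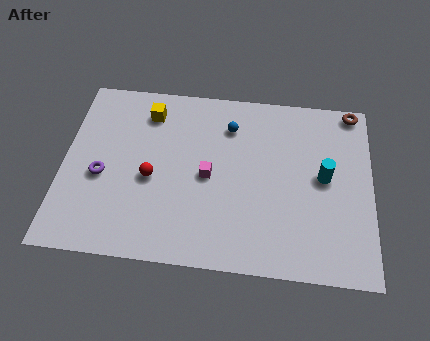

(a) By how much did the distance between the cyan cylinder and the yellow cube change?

-3.4

Before: roughly 12.1 units apart; after: 8.7. That's 3.4 units closer together.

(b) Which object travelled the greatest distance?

the magenta cube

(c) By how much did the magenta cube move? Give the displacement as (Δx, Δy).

(2.0, 3.4)

The magenta cube started near (4.7, 1.3) and ended near (6.7, 4.7).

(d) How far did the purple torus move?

2.8

The purple torus was near (3.1, 1.7) before and (1.8, 4.2) after, so it travelled √(1.3² + 2.5²) ≈ 2.8 units.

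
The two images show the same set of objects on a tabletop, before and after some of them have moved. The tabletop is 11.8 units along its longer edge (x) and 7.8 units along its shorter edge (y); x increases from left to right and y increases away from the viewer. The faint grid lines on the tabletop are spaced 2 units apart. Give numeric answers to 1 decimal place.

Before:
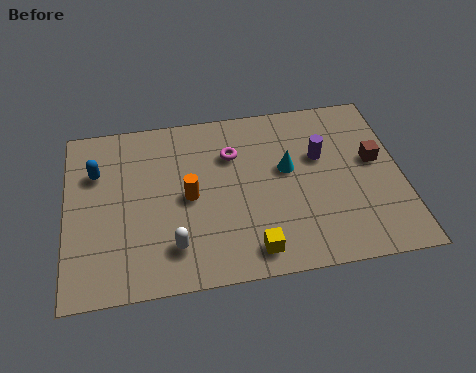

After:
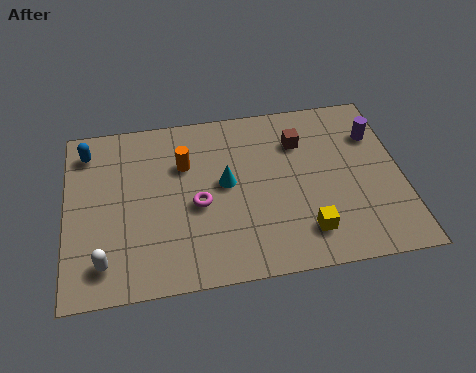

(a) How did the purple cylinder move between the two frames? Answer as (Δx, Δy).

(2.0, 0.7)

The purple cylinder started near (9.0, 4.9) and ended near (11.0, 5.6).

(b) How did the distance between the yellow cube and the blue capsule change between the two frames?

+2.1

They were about 6.8 units apart before and 8.9 after — 2.1 units further apart.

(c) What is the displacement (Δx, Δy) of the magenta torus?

(-1.3, -2.1)

The magenta torus started near (5.9, 5.5) and ended near (4.6, 3.4).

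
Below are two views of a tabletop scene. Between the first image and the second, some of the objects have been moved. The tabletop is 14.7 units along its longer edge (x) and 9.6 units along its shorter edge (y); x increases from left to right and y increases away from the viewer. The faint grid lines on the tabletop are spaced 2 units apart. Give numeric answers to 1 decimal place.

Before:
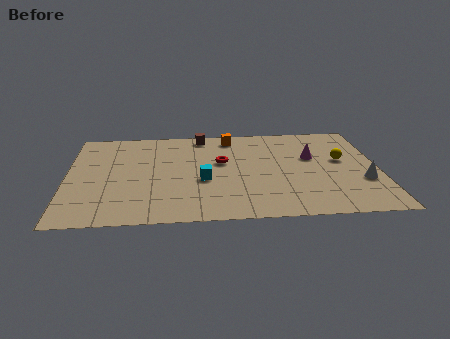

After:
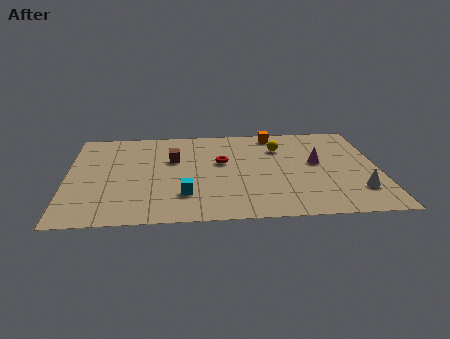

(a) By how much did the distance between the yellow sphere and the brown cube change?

-2.1

The distance was about 7.3 in the first image and 5.2 in the second, so they moved 2.1 units closer together.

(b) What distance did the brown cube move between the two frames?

2.9

The brown cube moved from about (6.4, 8.6) to (5.0, 6.1), a distance of √(1.4² + 2.5²) ≈ 2.9.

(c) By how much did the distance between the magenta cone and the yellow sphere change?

+0.9

The distance was about 1.5 in the first image and 2.4 in the second, so they moved 0.9 units further apart.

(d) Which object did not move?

the red torus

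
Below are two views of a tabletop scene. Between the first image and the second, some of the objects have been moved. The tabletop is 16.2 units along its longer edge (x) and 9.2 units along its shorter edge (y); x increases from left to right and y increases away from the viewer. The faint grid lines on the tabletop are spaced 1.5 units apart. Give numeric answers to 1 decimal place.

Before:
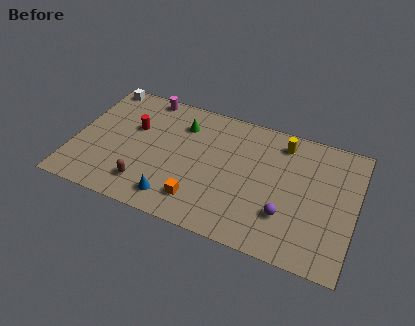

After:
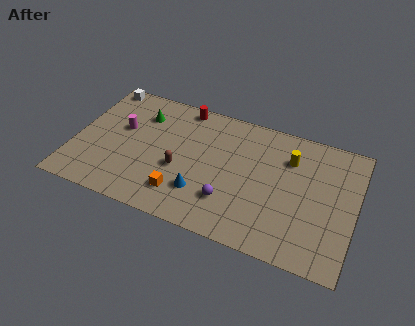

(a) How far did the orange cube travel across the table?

1.0

The orange cube moved from about (7.5, 1.9) to (6.5, 2.0), a distance of √(1.0² + 0.1²) ≈ 1.0.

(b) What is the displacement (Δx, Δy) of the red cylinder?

(2.6, 2.5)

The red cylinder was at about (3.3, 5.8) and moved to about (5.9, 8.3).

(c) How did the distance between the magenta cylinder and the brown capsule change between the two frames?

-2.5

They were about 6.5 units apart before and 4.0 after — 2.5 units closer together.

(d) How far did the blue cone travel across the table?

1.8

The blue cone moved from about (6.1, 1.5) to (7.6, 2.5), a distance of √(1.5² + 1.0²) ≈ 1.8.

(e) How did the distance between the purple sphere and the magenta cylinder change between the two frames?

-3.2

Before: roughly 10.4 units apart; after: 7.2. That's 3.2 units closer together.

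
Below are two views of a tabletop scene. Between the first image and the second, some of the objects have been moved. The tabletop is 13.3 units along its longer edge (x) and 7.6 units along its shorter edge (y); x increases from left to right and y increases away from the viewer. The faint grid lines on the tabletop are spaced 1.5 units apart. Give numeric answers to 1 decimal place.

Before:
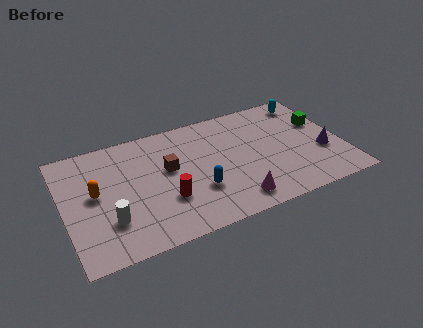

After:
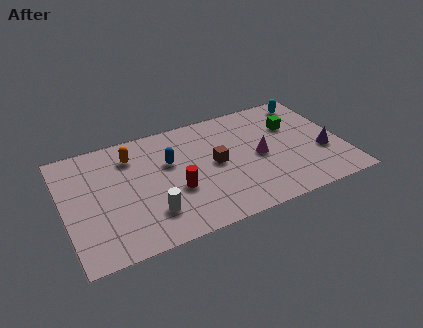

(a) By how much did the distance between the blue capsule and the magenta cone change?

+2.3

The distance was about 2.1 in the first image and 4.4 in the second, so they moved 2.3 units further apart.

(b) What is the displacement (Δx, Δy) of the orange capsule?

(1.9, 1.8)

From the two frames, the orange capsule sits at roughly (1.5, 4.1) before and (3.4, 5.9) after.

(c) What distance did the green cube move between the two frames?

1.4

From (12.5, 4.8) to (11.1, 5.1), the green cube covered √(1.4² + 0.3²) ≈ 1.4 units.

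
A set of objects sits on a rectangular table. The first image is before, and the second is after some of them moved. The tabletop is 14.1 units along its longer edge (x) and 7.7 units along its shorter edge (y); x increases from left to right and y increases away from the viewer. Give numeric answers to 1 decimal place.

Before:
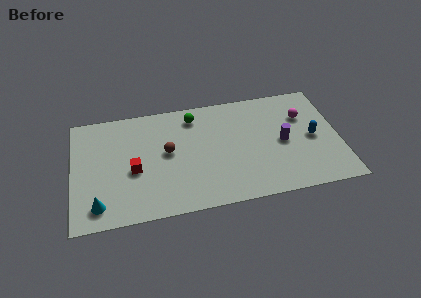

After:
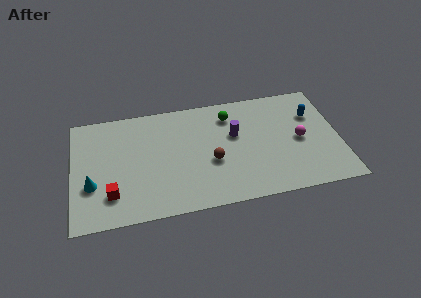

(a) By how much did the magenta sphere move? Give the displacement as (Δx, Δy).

(-0.3, -1.6)

The magenta sphere started near (12.3, 5.3) and ended near (12.0, 3.7).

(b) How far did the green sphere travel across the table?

1.9

The green sphere was near (6.5, 6.4) before and (8.4, 6.1) after, so it travelled √(1.9² + 0.3²) ≈ 1.9 units.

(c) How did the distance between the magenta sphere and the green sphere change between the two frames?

-1.6

The distance was about 5.9 in the first image and 4.3 in the second, so they moved 1.6 units closer together.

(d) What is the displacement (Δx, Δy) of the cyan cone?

(-0.3, 1.4)

From the two frames, the cyan cone sits at roughly (1.3, 1.3) before and (1.0, 2.7) after.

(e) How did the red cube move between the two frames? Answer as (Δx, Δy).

(-1.2, -1.4)

From the two frames, the red cube sits at roughly (3.2, 3.3) before and (2.0, 1.9) after.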